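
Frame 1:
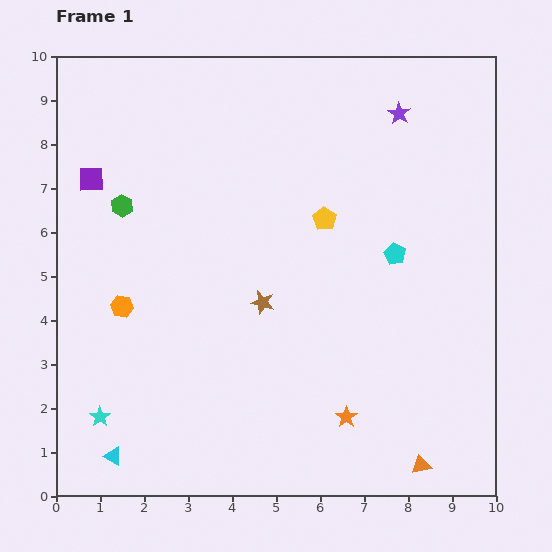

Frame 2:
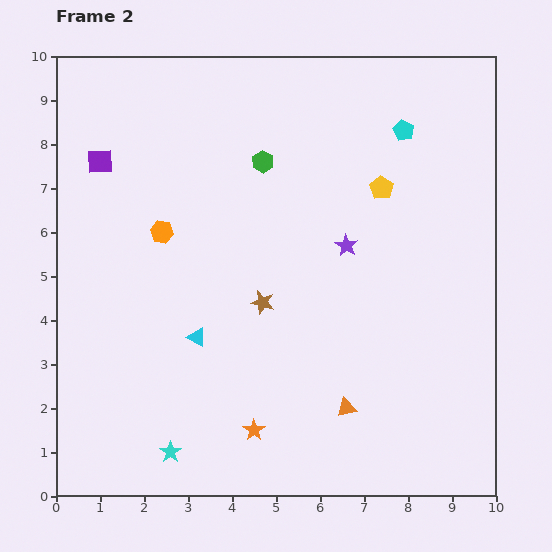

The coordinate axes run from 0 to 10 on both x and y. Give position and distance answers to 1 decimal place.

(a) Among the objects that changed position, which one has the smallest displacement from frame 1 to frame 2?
the purple square

(moved 0.4)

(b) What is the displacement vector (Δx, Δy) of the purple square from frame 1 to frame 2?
(0.2, 0.4)

The purple square was at (0.8, 7.2) in frame 1 and (1.0, 7.6) in frame 2.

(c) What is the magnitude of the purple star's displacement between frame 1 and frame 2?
3.2

The purple star moved from (7.8, 8.7) to (6.6, 5.7), a distance of √(1.2² + 3.0²) ≈ 3.2.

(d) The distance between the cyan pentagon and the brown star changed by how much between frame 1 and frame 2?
+1.8

Distance in frame 1: 3.2. Distance in frame 2: 5.0.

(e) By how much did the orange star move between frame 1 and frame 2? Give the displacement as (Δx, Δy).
(-2.1, -0.3)

The orange star was at (6.6, 1.8) in frame 1 and (4.5, 1.5) in frame 2.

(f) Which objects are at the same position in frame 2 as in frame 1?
the brown star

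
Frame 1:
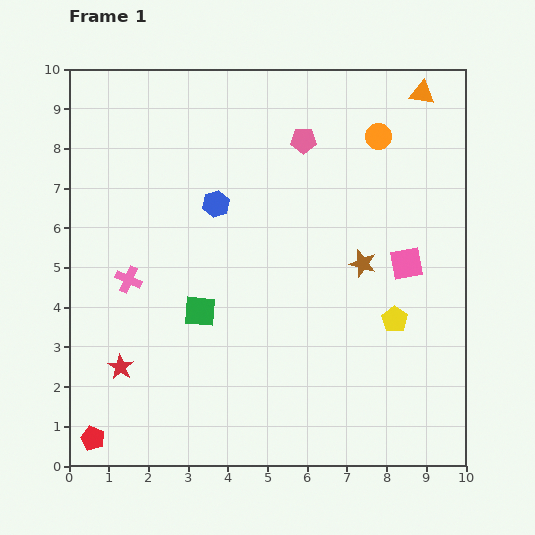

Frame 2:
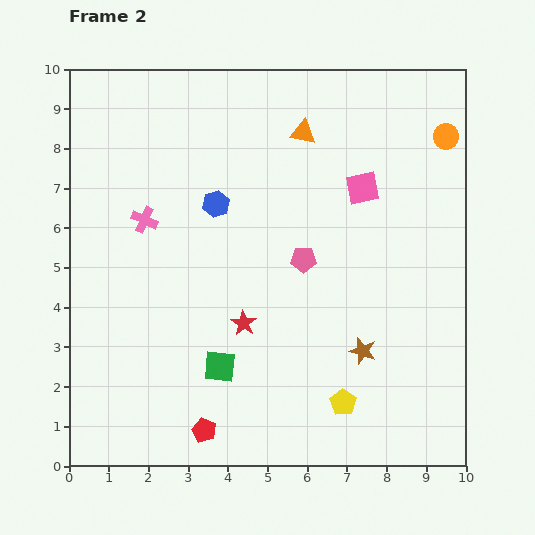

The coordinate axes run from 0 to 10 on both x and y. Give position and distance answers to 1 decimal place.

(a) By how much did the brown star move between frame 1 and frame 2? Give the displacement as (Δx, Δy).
(0.0, -2.2)

The brown star was at (7.4, 5.1) in frame 1 and (7.4, 2.9) in frame 2.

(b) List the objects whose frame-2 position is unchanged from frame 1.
the blue hexagon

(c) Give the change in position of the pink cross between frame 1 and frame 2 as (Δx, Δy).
(0.4, 1.5)

The pink cross was at (1.5, 4.7) in frame 1 and (1.9, 6.2) in frame 2.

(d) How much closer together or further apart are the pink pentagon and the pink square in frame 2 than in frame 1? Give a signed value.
-1.7

Distance in frame 1: 4.0. Distance in frame 2: 2.3.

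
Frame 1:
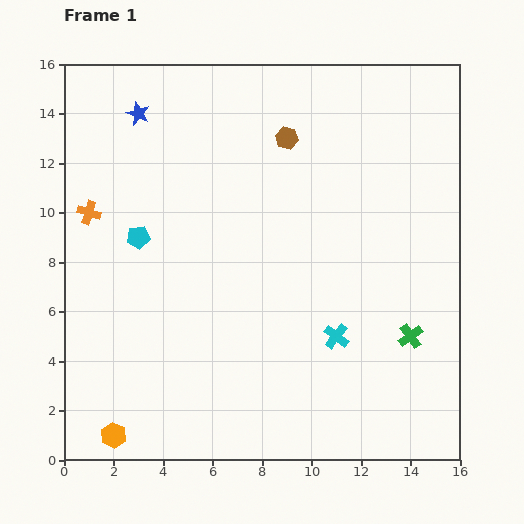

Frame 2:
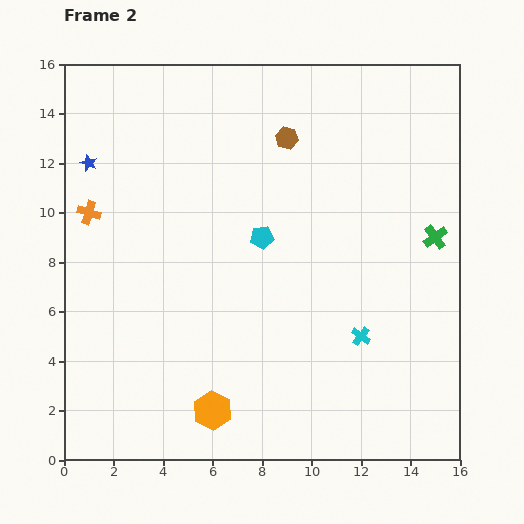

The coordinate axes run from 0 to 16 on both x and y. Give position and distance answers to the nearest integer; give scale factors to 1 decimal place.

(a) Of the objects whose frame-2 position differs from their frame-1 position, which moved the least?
the cyan cross

(moved 1)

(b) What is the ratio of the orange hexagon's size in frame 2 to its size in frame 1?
1.6×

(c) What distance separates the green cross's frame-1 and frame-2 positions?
4

The green cross moved from (14, 5) to (15, 9), a distance of √(1² + 4²) ≈ 4.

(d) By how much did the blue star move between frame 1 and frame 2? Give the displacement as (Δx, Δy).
(-2, -2)

The blue star was at (3, 14) in frame 1 and (1, 12) in frame 2.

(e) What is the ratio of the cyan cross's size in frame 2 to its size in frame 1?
0.8×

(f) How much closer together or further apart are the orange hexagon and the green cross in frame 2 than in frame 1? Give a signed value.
-2

Distance in frame 1: 13. Distance in frame 2: 11.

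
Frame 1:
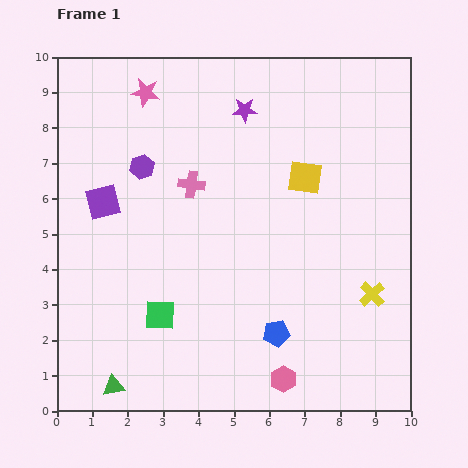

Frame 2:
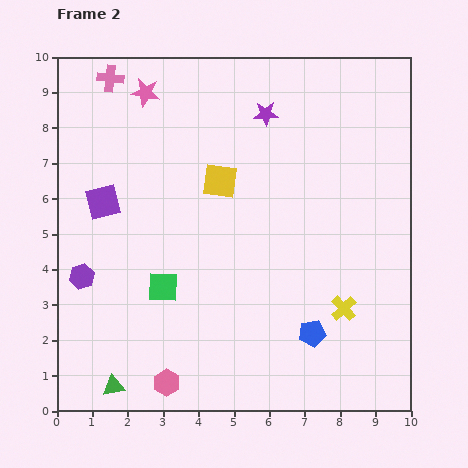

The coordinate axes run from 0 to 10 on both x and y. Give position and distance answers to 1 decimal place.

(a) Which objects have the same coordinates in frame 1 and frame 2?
the pink star, the green triangle, the purple square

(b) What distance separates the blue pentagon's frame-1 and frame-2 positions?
1.0

The blue pentagon moved from (6.2, 2.2) to (7.2, 2.2), a distance of √(1.0² + 0.0²) ≈ 1.0.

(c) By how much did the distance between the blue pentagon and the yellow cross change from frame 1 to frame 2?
-1.8

Distance in frame 1: 2.9. Distance in frame 2: 1.1.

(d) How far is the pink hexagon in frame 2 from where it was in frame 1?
3.3

The pink hexagon moved from (6.4, 0.9) to (3.1, 0.8), a distance of √(3.3² + 0.1²) ≈ 3.3.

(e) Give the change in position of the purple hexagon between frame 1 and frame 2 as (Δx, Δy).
(-1.7, -3.1)

The purple hexagon was at (2.4, 6.9) in frame 1 and (0.7, 3.8) in frame 2.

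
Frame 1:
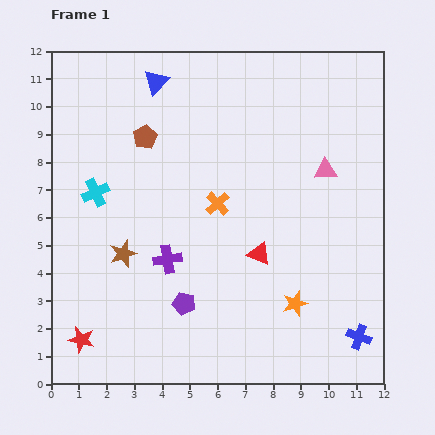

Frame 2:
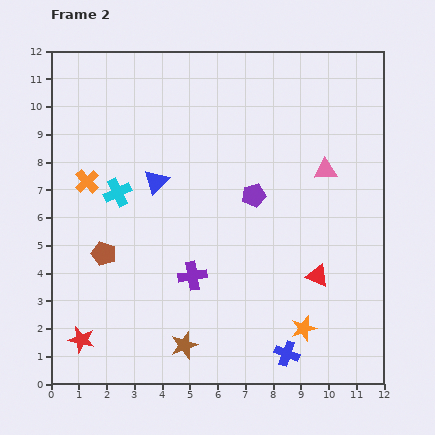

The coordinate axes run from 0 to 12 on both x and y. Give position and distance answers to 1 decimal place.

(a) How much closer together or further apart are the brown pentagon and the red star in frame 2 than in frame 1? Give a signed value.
-4.5

Distance in frame 1: 7.7. Distance in frame 2: 3.2.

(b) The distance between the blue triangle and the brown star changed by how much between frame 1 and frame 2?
-0.3

Distance in frame 1: 6.3. Distance in frame 2: 6.0.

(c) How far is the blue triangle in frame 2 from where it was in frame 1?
3.6

The blue triangle moved from (3.8, 10.9) to (3.8, 7.3), a distance of √(0.0² + 3.6²) ≈ 3.6.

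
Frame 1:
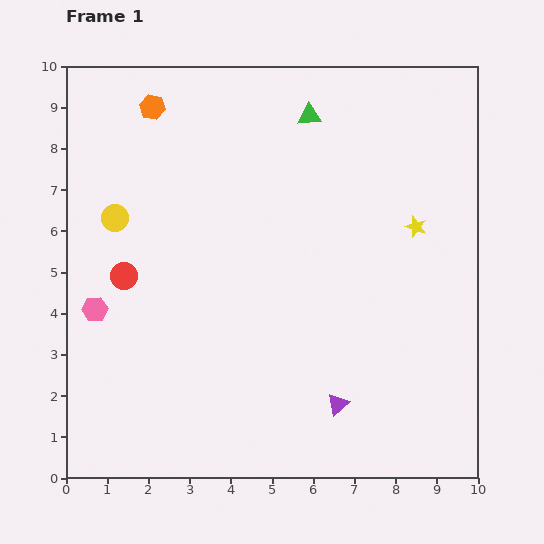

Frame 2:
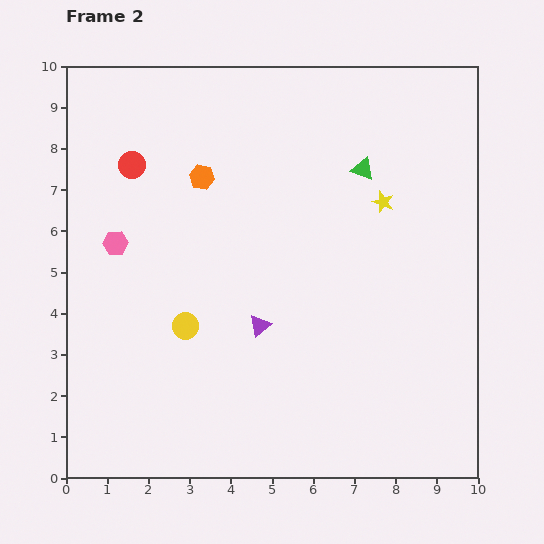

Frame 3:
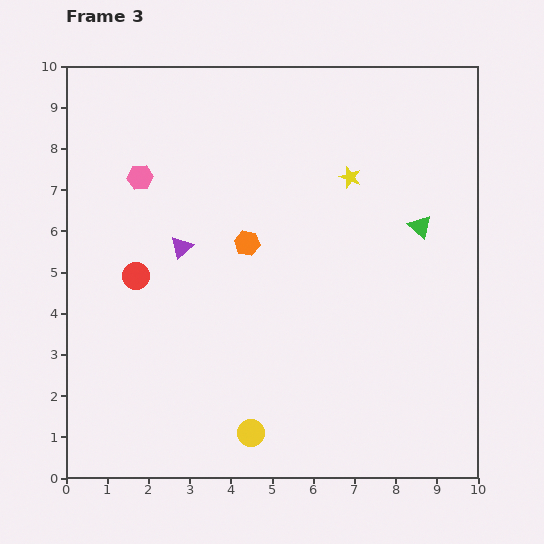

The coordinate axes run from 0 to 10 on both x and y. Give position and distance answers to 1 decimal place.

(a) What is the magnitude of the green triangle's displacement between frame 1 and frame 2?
1.8

The green triangle moved from (5.9, 8.8) to (7.2, 7.5), a distance of √(1.3² + 1.3²) ≈ 1.8.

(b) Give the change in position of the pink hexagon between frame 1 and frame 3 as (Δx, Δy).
(1.1, 3.2)

The pink hexagon was at (0.7, 4.1) in frame 1 and (1.8, 7.3) in frame 3.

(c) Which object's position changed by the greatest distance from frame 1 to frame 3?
the yellow circle

(moved 6.2; next 5.4)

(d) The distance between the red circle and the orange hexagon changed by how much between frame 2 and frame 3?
+1.1

Distance in frame 2: 1.7. Distance in frame 3: 2.8.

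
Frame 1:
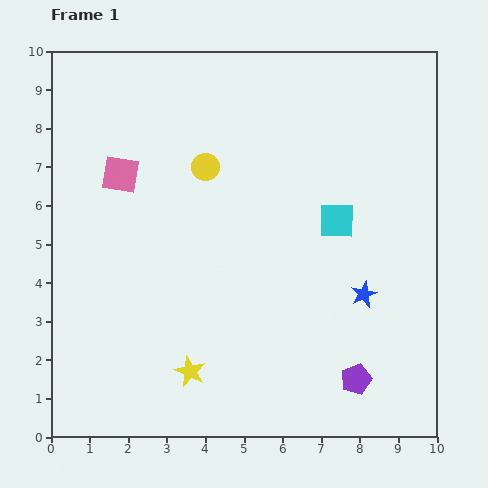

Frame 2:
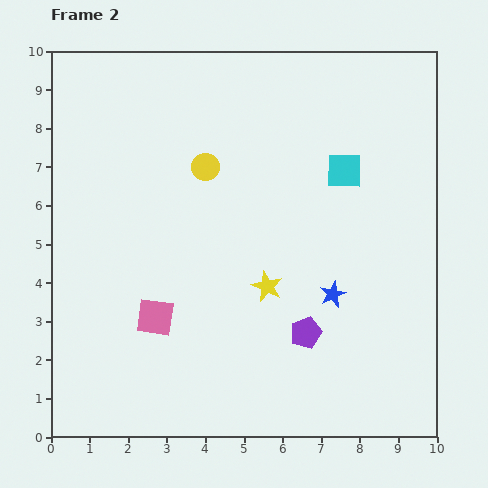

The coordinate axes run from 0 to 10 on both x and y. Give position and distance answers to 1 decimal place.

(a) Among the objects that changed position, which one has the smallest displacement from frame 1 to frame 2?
the blue star

(moved 0.8)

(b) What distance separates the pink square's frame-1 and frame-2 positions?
3.8

The pink square moved from (1.8, 6.8) to (2.7, 3.1), a distance of √(0.9² + 3.7²) ≈ 3.8.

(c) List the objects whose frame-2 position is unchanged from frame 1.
the yellow circle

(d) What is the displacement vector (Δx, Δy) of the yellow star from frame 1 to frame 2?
(2.0, 2.2)

The yellow star was at (3.6, 1.7) in frame 1 and (5.6, 3.9) in frame 2.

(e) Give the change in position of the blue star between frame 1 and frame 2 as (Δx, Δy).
(-0.8, 0.0)

The blue star was at (8.1, 3.7) in frame 1 and (7.3, 3.7) in frame 2.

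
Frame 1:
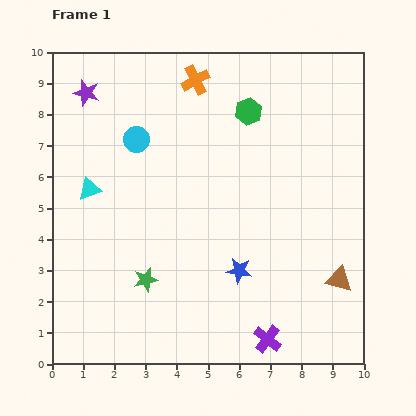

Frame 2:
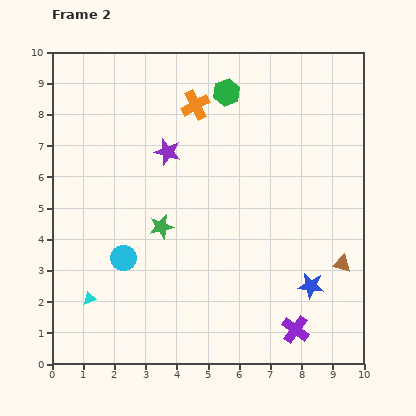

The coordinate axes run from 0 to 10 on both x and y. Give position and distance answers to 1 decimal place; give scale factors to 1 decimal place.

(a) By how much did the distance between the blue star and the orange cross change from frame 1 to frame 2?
+0.6

Distance in frame 1: 6.3. Distance in frame 2: 6.9.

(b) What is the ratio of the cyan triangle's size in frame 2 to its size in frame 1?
0.6×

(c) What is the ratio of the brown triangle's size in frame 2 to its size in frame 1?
0.7×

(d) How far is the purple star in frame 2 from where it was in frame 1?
3.2

The purple star moved from (1.1, 8.7) to (3.7, 6.8), a distance of √(2.6² + 1.9²) ≈ 3.2.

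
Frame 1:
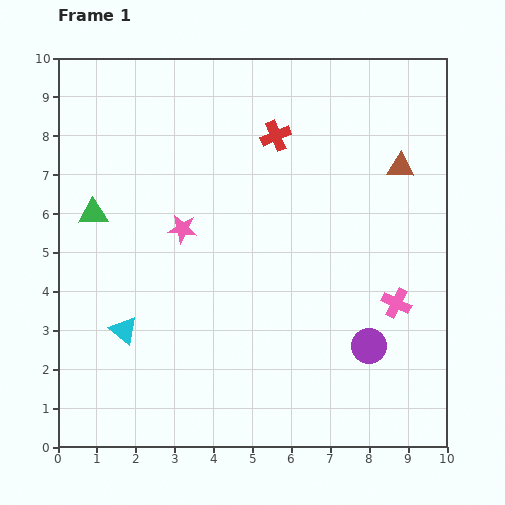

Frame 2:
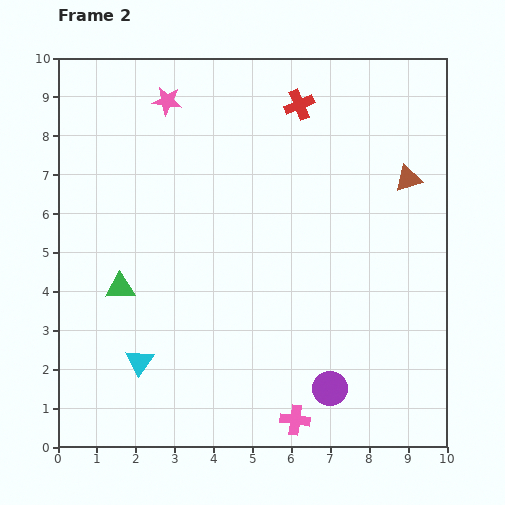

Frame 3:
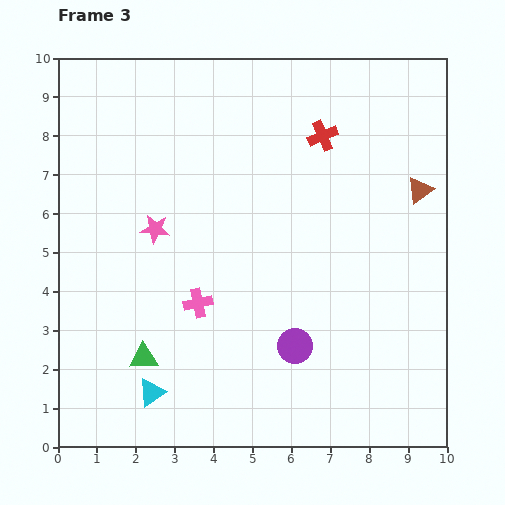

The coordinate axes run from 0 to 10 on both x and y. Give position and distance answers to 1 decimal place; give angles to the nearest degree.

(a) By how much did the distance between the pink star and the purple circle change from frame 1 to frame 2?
+2.8

Distance in frame 1: 5.7. Distance in frame 2: 8.5.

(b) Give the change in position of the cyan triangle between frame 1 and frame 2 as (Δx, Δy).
(0.4, -0.8)

The cyan triangle was at (1.7, 3.0) in frame 1 and (2.1, 2.2) in frame 2.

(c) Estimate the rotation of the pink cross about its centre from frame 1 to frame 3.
39° counter-clockwise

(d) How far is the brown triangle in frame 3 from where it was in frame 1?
0.8

The brown triangle moved from (8.8, 7.2) to (9.3, 6.6), a distance of √(0.5² + 0.6²) ≈ 0.8.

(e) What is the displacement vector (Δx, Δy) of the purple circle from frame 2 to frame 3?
(-0.9, 1.1)

The purple circle was at (7.0, 1.5) in frame 2 and (6.1, 2.6) in frame 3.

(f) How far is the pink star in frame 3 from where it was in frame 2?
3.3

The pink star moved from (2.8, 8.9) to (2.5, 5.6), a distance of √(0.3² + 3.3²) ≈ 3.3.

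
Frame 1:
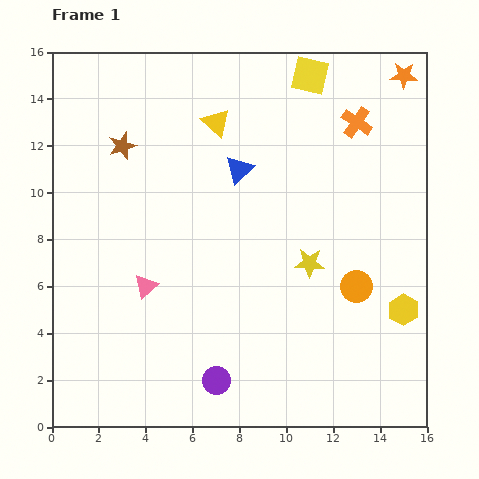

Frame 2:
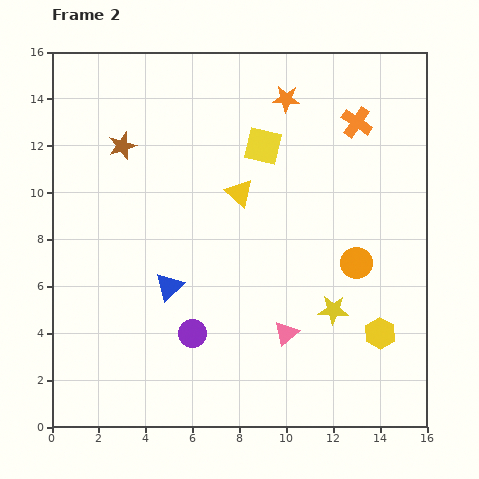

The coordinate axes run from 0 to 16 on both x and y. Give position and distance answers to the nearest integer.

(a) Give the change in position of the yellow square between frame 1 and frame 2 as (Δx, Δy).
(-2, -3)

The yellow square was at (11, 15) in frame 1 and (9, 12) in frame 2.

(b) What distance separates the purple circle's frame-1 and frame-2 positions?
2

The purple circle moved from (7, 2) to (6, 4), a distance of √(1² + 2²) ≈ 2.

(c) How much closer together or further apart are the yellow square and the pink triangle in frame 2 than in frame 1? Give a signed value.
-3

Distance in frame 1: 11. Distance in frame 2: 8.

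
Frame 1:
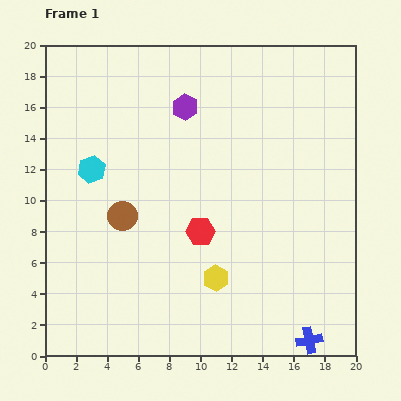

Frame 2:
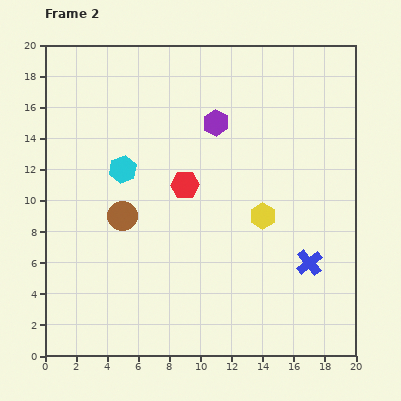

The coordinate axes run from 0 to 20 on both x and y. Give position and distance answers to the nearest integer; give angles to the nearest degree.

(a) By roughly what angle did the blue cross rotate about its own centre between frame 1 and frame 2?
29° counter-clockwise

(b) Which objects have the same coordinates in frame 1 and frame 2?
the brown circle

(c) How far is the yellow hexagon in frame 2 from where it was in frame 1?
5

The yellow hexagon moved from (11, 5) to (14, 9), a distance of √(3² + 4²) ≈ 5.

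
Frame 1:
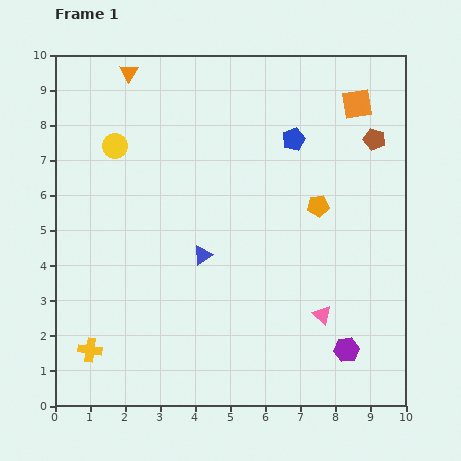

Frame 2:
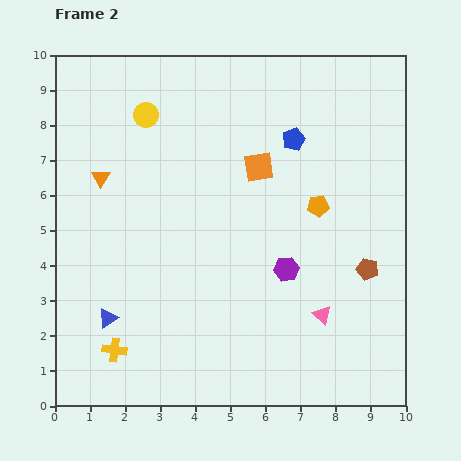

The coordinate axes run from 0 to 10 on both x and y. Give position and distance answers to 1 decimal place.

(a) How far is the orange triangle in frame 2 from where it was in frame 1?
3.1

The orange triangle moved from (2.1, 9.5) to (1.3, 6.5), a distance of √(0.8² + 3.0²) ≈ 3.1.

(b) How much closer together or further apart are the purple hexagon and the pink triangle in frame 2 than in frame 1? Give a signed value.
+0.4

Distance in frame 1: 1.2. Distance in frame 2: 1.6.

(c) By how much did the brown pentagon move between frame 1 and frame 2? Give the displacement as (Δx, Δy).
(-0.2, -3.7)

The brown pentagon was at (9.1, 7.6) in frame 1 and (8.9, 3.9) in frame 2.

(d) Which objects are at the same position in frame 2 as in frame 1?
the pink triangle, the orange pentagon, the blue pentagon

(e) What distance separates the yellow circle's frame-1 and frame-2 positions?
1.3

The yellow circle moved from (1.7, 7.4) to (2.6, 8.3), a distance of √(0.9² + 0.9²) ≈ 1.3.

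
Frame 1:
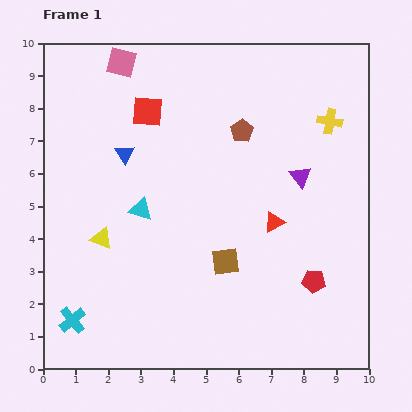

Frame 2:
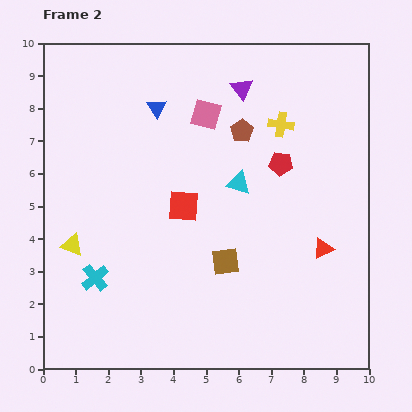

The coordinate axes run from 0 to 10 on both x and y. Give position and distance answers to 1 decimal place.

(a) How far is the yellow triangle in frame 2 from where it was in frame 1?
0.9

The yellow triangle moved from (1.8, 4.0) to (0.9, 3.8), a distance of √(0.9² + 0.2²) ≈ 0.9.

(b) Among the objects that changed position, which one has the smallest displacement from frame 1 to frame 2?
the yellow triangle

(moved 0.9)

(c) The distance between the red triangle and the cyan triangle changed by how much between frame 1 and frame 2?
-0.8

Distance in frame 1: 4.1. Distance in frame 2: 3.3.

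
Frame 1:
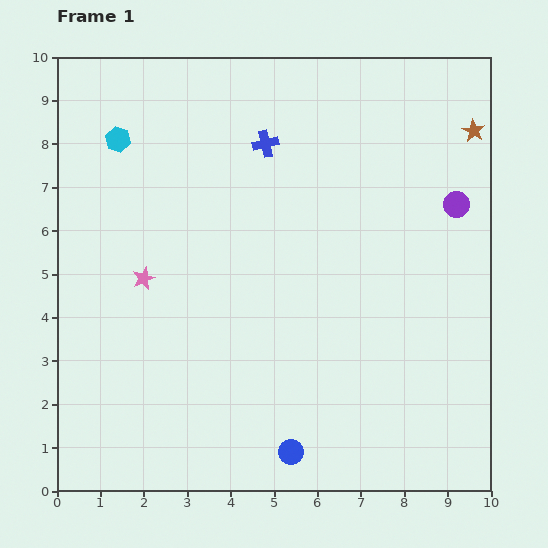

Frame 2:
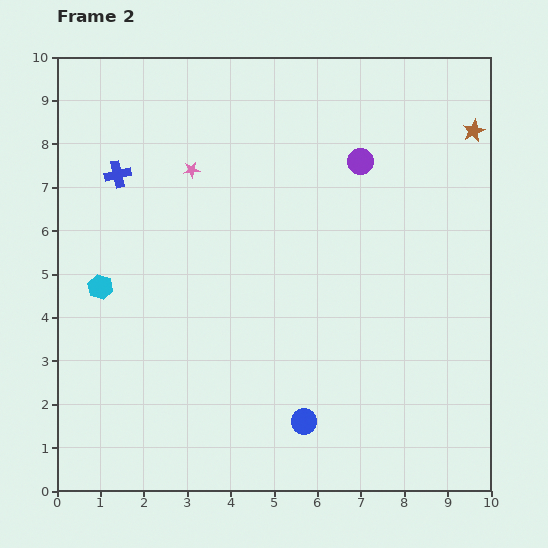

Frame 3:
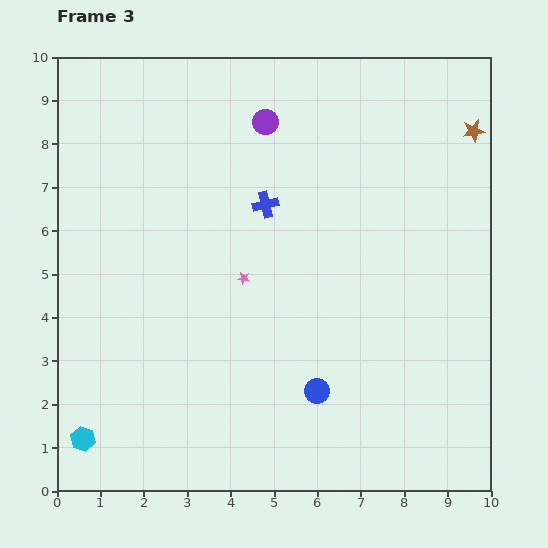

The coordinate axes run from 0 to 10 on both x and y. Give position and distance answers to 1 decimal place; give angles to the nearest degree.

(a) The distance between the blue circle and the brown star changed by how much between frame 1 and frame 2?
-0.7

Distance in frame 1: 8.5. Distance in frame 2: 7.8.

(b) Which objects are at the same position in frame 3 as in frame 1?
the brown star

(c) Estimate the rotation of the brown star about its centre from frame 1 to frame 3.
31° clockwise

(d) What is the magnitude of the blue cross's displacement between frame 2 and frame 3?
3.5

The blue cross moved from (1.4, 7.3) to (4.8, 6.6), a distance of √(3.4² + 0.7²) ≈ 3.5.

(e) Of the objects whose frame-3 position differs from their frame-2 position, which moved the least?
the blue circle

(moved 0.8)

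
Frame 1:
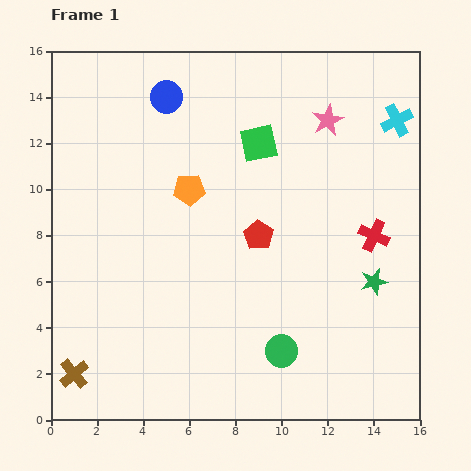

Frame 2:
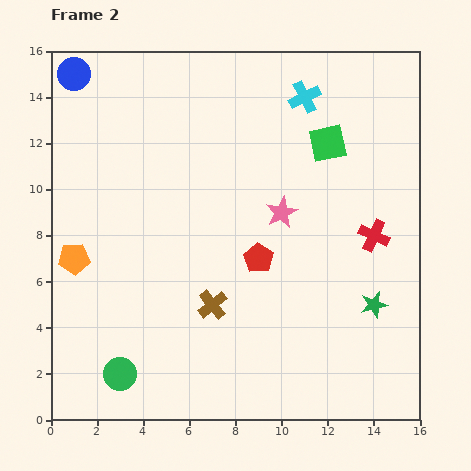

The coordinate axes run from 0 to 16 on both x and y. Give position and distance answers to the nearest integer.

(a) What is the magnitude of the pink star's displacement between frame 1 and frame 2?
4

The pink star moved from (12, 13) to (10, 9), a distance of √(2² + 4²) ≈ 4.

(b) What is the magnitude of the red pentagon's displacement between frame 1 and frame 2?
1

The red pentagon moved from (9, 8) to (9, 7), a distance of √(0² + 1²) ≈ 1.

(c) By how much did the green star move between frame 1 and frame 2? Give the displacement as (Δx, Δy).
(0, -1)

The green star was at (14, 6) in frame 1 and (14, 5) in frame 2.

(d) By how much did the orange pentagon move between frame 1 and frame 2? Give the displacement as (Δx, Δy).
(-5, -3)

The orange pentagon was at (6, 10) in frame 1 and (1, 7) in frame 2.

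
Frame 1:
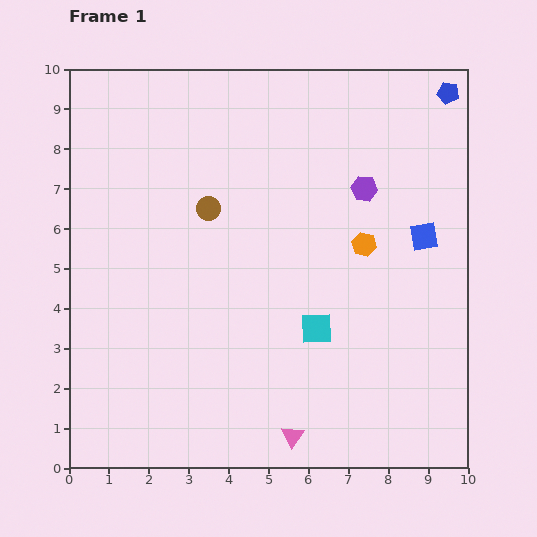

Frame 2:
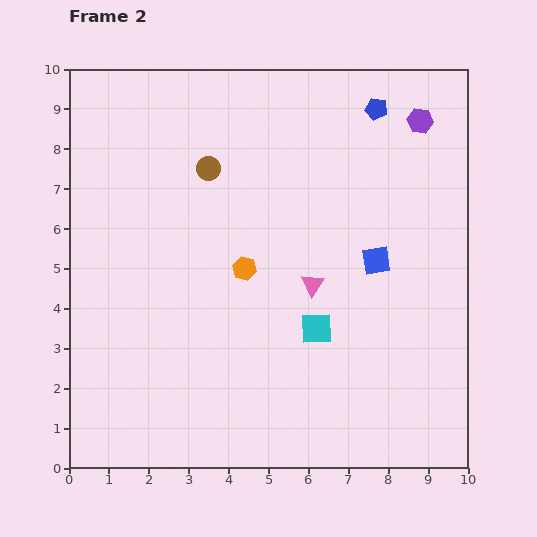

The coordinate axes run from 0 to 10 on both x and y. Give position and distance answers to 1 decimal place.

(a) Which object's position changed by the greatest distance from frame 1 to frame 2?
the pink triangle

(moved 3.8; next 3.1)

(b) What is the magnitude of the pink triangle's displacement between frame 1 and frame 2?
3.8

The pink triangle moved from (5.6, 0.8) to (6.1, 4.6), a distance of √(0.5² + 3.8²) ≈ 3.8.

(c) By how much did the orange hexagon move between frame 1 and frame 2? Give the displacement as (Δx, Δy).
(-3.0, -0.6)

The orange hexagon was at (7.4, 5.6) in frame 1 and (4.4, 5.0) in frame 2.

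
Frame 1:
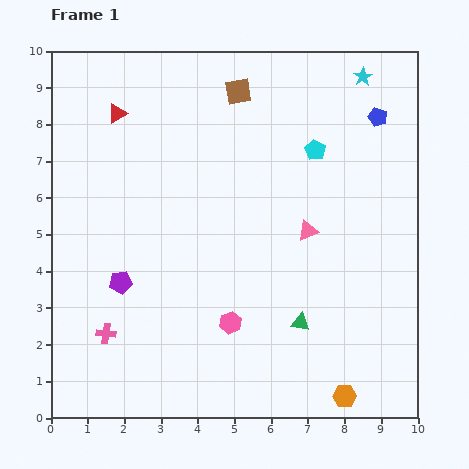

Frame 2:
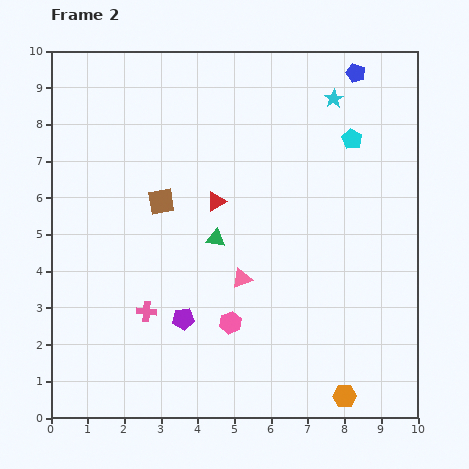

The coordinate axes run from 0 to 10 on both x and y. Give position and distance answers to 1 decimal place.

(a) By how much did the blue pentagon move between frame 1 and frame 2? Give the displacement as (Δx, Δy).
(-0.6, 1.2)

The blue pentagon was at (8.9, 8.2) in frame 1 and (8.3, 9.4) in frame 2.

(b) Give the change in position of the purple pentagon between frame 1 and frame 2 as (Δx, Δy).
(1.7, -1.0)

The purple pentagon was at (1.9, 3.7) in frame 1 and (3.6, 2.7) in frame 2.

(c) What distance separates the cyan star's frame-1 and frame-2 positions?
1.0

The cyan star moved from (8.5, 9.3) to (7.7, 8.7), a distance of √(0.8² + 0.6²) ≈ 1.0.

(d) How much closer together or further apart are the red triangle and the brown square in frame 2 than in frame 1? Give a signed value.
-1.9

Distance in frame 1: 3.4. Distance in frame 2: 1.5.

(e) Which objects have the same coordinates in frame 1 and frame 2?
the pink hexagon, the orange hexagon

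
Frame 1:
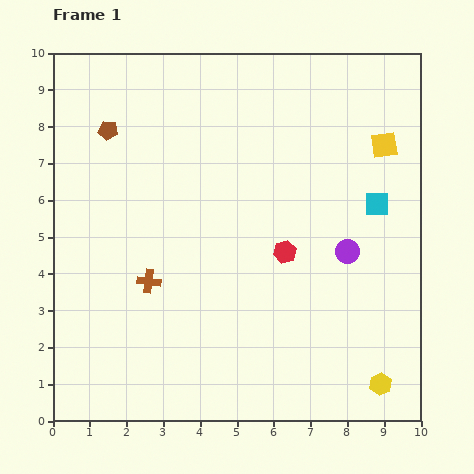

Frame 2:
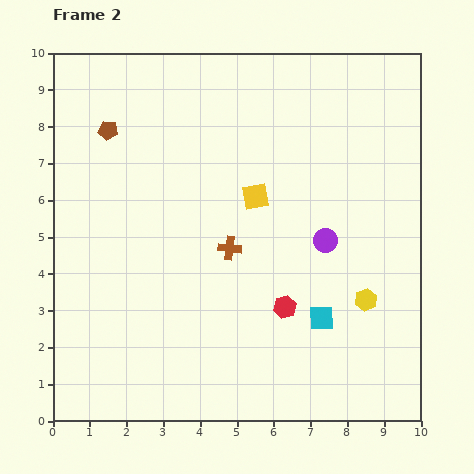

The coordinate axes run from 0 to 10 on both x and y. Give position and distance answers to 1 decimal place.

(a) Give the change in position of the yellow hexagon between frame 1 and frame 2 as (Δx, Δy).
(-0.4, 2.3)

The yellow hexagon was at (8.9, 1.0) in frame 1 and (8.5, 3.3) in frame 2.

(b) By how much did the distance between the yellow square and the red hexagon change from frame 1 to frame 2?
-0.9

Distance in frame 1: 4.0. Distance in frame 2: 3.1.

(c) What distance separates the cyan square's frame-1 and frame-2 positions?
3.4

The cyan square moved from (8.8, 5.9) to (7.3, 2.8), a distance of √(1.5² + 3.1²) ≈ 3.4.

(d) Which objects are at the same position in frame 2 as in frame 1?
the brown pentagon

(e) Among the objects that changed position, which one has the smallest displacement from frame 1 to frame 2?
the purple circle

(moved 0.7)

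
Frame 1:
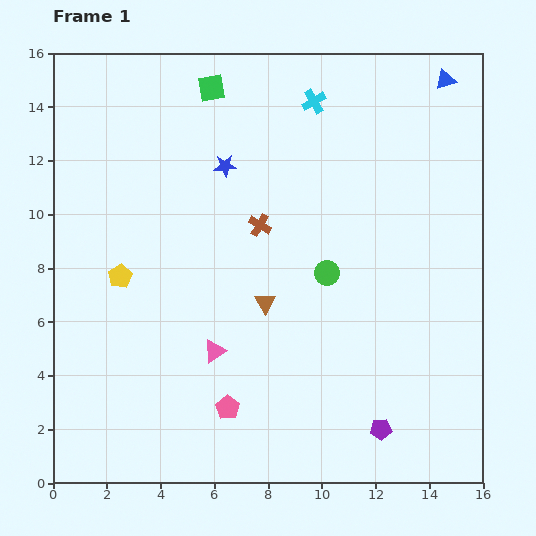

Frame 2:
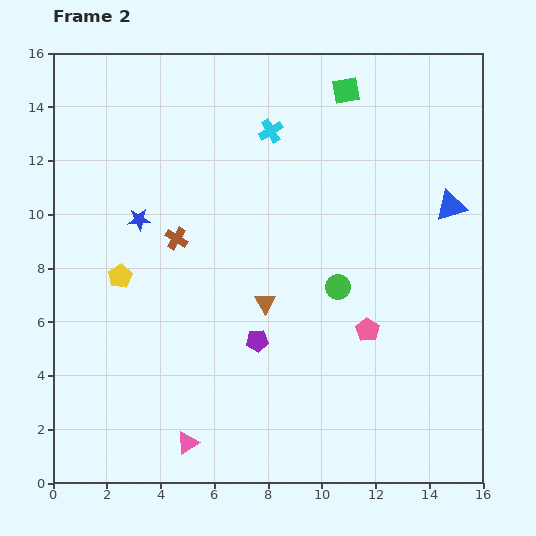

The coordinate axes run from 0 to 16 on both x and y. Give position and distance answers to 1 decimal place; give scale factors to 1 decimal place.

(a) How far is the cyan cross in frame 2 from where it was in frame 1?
1.9

The cyan cross moved from (9.7, 14.2) to (8.1, 13.1), a distance of √(1.6² + 1.1²) ≈ 1.9.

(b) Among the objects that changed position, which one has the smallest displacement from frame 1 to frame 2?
the green circle

(moved 0.6)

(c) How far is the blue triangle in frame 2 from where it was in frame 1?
4.7

The blue triangle moved from (14.6, 15.0) to (14.8, 10.3), a distance of √(0.2² + 4.7²) ≈ 4.7.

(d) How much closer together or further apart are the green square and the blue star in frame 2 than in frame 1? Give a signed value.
+6.2

Distance in frame 1: 2.9. Distance in frame 2: 9.1.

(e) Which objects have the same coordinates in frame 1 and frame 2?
the yellow pentagon, the brown triangle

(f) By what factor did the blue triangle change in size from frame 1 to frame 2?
1.6×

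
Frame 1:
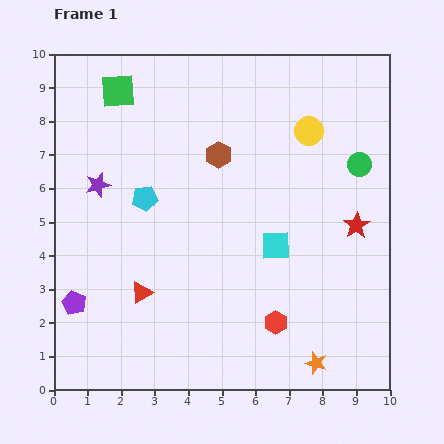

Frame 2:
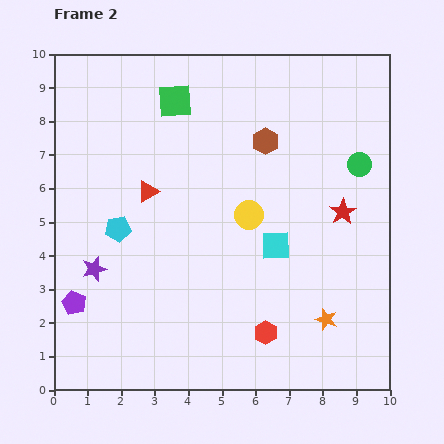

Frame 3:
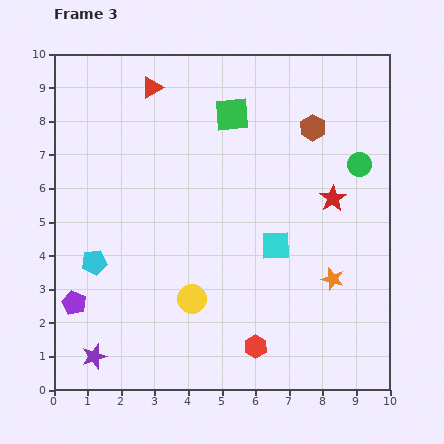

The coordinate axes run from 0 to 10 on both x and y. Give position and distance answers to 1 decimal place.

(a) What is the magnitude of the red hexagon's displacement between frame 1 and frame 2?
0.4

The red hexagon moved from (6.6, 2.0) to (6.3, 1.7), a distance of √(0.3² + 0.3²) ≈ 0.4.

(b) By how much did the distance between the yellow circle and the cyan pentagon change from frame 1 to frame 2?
-1.4

Distance in frame 1: 5.3. Distance in frame 2: 3.9.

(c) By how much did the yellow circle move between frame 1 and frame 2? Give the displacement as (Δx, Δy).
(-1.8, -2.5)

The yellow circle was at (7.6, 7.7) in frame 1 and (5.8, 5.2) in frame 2.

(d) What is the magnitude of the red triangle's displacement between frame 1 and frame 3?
6.1

The red triangle moved from (2.6, 2.9) to (2.9, 9.0), a distance of √(0.3² + 6.1²) ≈ 6.1.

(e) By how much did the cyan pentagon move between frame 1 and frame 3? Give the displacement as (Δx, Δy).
(-1.5, -1.9)

The cyan pentagon was at (2.7, 5.7) in frame 1 and (1.2, 3.8) in frame 3.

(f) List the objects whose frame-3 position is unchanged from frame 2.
the purple pentagon, the green circle, the cyan square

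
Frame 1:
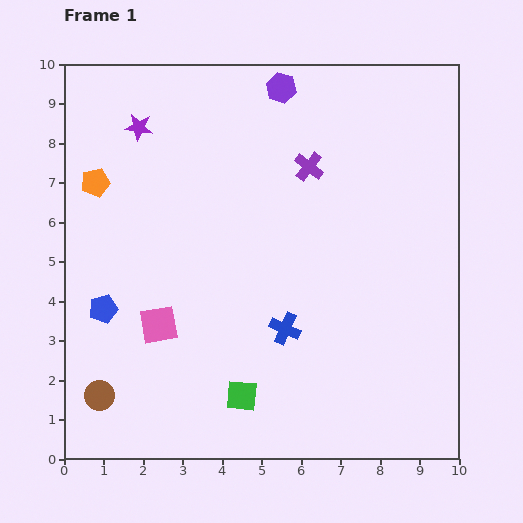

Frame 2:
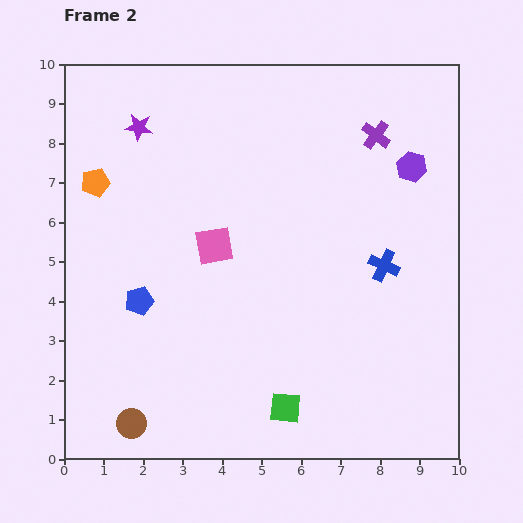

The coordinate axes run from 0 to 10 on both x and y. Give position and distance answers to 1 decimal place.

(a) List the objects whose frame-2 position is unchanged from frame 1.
the purple star, the orange pentagon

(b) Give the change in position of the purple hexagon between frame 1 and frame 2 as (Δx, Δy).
(3.3, -2.0)

The purple hexagon was at (5.5, 9.4) in frame 1 and (8.8, 7.4) in frame 2.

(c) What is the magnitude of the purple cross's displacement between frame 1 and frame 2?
1.9

The purple cross moved from (6.2, 7.4) to (7.9, 8.2), a distance of √(1.7² + 0.8²) ≈ 1.9.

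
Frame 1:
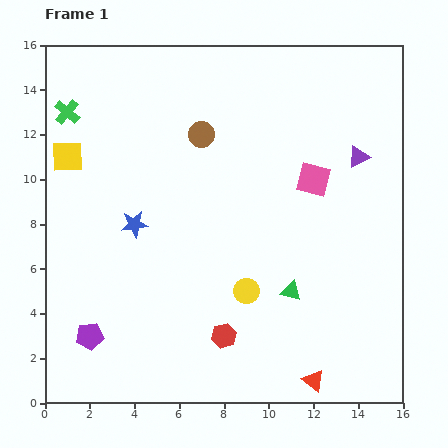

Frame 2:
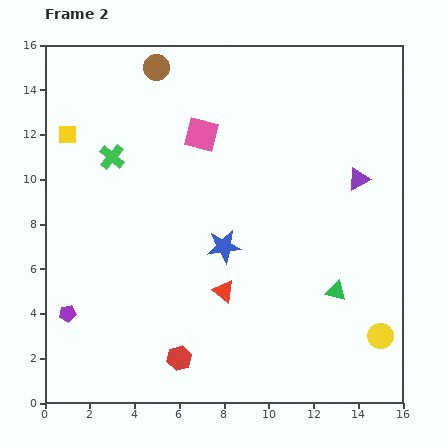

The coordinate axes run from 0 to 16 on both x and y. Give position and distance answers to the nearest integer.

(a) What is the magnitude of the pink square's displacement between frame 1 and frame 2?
5

The pink square moved from (12, 10) to (7, 12), a distance of √(5² + 2²) ≈ 5.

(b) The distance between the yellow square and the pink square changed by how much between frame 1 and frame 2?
-5

Distance in frame 1: 11. Distance in frame 2: 6.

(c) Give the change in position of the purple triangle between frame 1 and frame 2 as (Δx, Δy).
(0, -1)

The purple triangle was at (14, 11) in frame 1 and (14, 10) in frame 2.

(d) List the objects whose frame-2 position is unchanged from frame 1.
none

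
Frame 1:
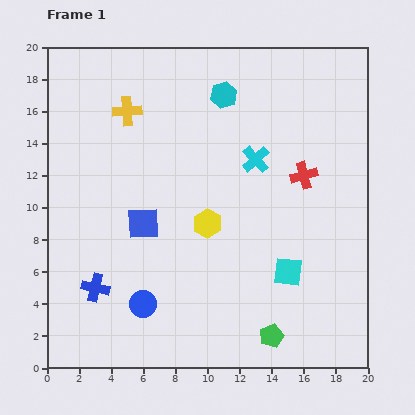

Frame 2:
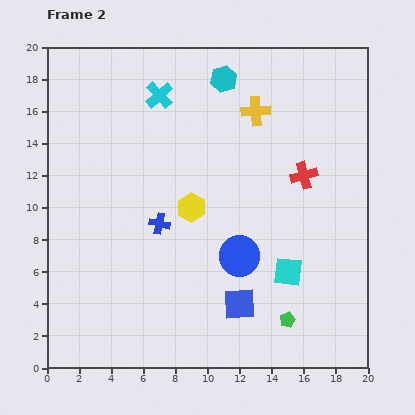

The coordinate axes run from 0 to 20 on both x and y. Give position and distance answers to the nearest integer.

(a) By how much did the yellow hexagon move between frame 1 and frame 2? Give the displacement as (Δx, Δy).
(-1, 1)

The yellow hexagon was at (10, 9) in frame 1 and (9, 10) in frame 2.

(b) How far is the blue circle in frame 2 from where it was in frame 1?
7

The blue circle moved from (6, 4) to (12, 7), a distance of √(6² + 3²) ≈ 7.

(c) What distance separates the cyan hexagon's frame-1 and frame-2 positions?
1

The cyan hexagon moved from (11, 17) to (11, 18), a distance of √(0² + 1²) ≈ 1.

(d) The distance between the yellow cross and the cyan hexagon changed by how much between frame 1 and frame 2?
-3

Distance in frame 1: 6. Distance in frame 2: 3.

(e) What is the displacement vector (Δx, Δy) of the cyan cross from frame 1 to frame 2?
(-6, 4)

The cyan cross was at (13, 13) in frame 1 and (7, 17) in frame 2.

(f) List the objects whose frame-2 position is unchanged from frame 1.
the red cross, the cyan square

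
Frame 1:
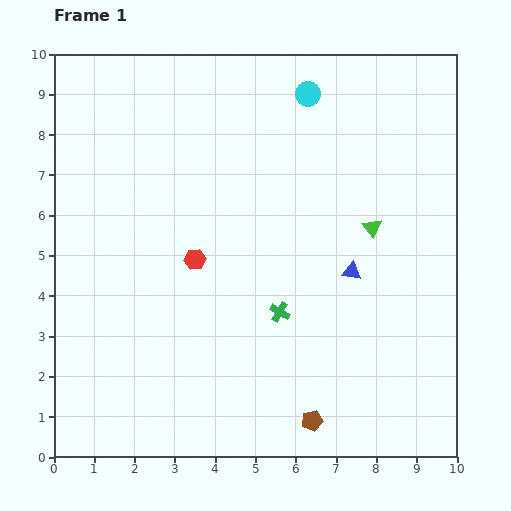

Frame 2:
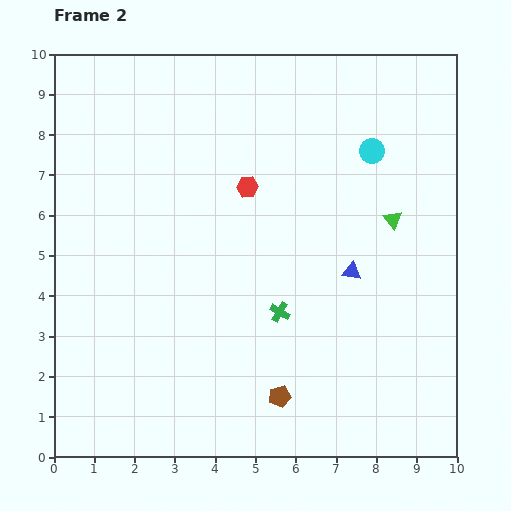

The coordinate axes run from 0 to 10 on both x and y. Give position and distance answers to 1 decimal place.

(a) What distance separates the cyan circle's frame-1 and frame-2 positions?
2.1

The cyan circle moved from (6.3, 9.0) to (7.9, 7.6), a distance of √(1.6² + 1.4²) ≈ 2.1.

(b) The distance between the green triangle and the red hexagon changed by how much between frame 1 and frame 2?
-0.8

Distance in frame 1: 4.5. Distance in frame 2: 3.7.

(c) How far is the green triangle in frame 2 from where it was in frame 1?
0.5

The green triangle moved from (7.9, 5.7) to (8.4, 5.9), a distance of √(0.5² + 0.2²) ≈ 0.5.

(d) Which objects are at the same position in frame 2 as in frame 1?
the green cross, the blue triangle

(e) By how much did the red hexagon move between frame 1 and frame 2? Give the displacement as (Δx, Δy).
(1.3, 1.8)

The red hexagon was at (3.5, 4.9) in frame 1 and (4.8, 6.7) in frame 2.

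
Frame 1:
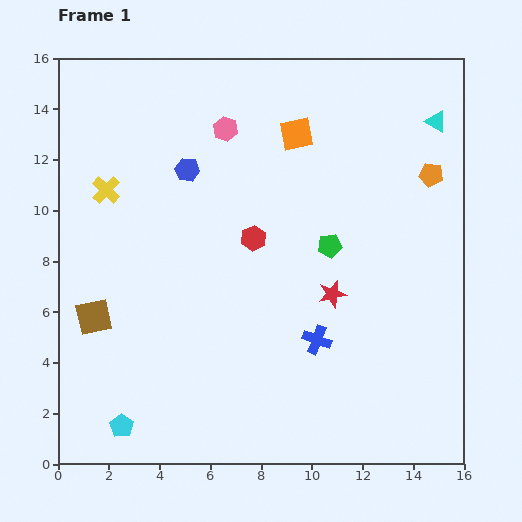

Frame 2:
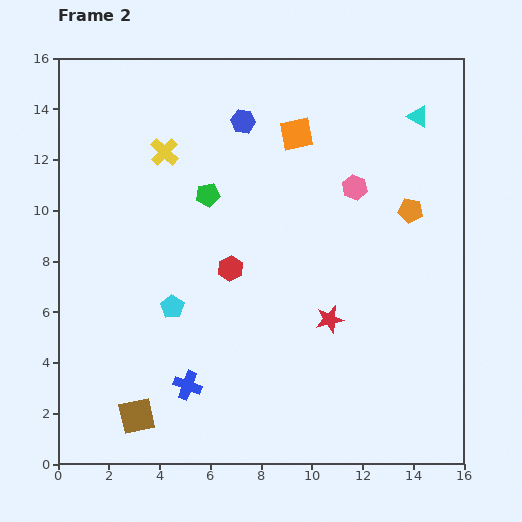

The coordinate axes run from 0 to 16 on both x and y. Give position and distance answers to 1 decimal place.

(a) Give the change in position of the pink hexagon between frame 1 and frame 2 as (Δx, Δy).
(5.1, -2.3)

The pink hexagon was at (6.6, 13.2) in frame 1 and (11.7, 10.9) in frame 2.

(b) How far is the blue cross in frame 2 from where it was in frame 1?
5.4

The blue cross moved from (10.2, 4.9) to (5.1, 3.1), a distance of √(5.1² + 1.8²) ≈ 5.4.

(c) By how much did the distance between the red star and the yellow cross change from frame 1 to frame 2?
-0.5

Distance in frame 1: 9.8. Distance in frame 2: 9.3.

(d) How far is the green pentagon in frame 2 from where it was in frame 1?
5.2

The green pentagon moved from (10.7, 8.6) to (5.9, 10.6), a distance of √(4.8² + 2.0²) ≈ 5.2.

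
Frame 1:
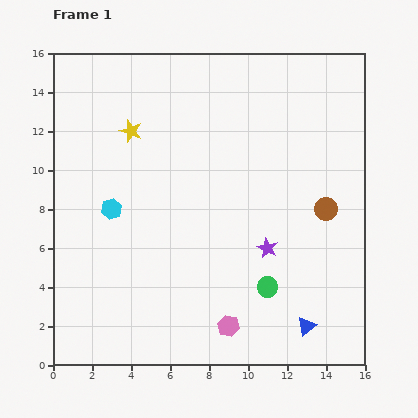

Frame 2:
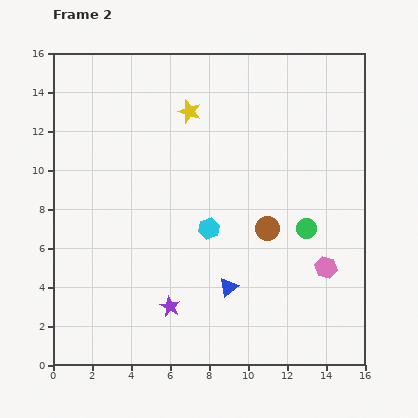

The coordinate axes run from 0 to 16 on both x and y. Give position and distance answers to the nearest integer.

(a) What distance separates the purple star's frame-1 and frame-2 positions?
6

The purple star moved from (11, 6) to (6, 3), a distance of √(5² + 3²) ≈ 6.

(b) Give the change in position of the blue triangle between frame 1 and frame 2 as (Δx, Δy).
(-4, 2)

The blue triangle was at (13, 2) in frame 1 and (9, 4) in frame 2.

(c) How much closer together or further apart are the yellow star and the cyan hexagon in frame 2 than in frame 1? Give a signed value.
+2

Distance in frame 1: 4. Distance in frame 2: 6.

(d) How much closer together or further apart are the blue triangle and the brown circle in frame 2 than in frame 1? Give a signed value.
-2

Distance in frame 1: 6. Distance in frame 2: 4.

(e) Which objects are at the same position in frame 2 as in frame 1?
none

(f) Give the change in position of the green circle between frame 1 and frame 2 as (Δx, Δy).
(2, 3)

The green circle was at (11, 4) in frame 1 and (13, 7) in frame 2.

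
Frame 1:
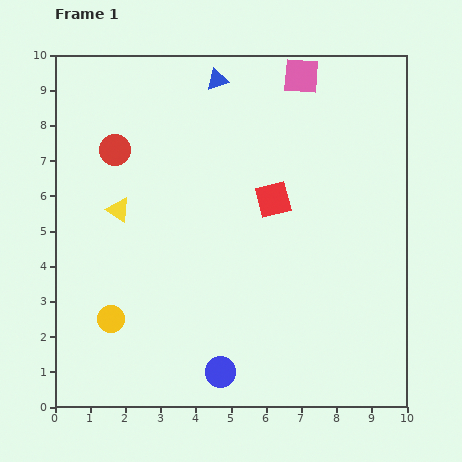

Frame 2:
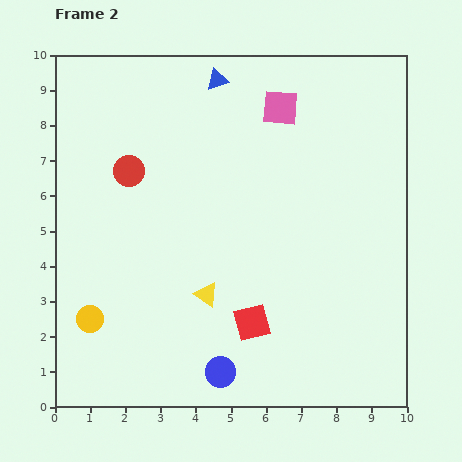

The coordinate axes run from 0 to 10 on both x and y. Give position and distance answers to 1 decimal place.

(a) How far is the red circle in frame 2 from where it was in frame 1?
0.7

The red circle moved from (1.7, 7.3) to (2.1, 6.7), a distance of √(0.4² + 0.6²) ≈ 0.7.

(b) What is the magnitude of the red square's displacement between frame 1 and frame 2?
3.6

The red square moved from (6.2, 5.9) to (5.6, 2.4), a distance of √(0.6² + 3.5²) ≈ 3.6.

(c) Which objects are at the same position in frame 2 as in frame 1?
the blue triangle, the blue circle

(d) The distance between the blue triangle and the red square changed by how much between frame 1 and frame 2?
+3.2

Distance in frame 1: 3.8. Distance in frame 2: 7.0.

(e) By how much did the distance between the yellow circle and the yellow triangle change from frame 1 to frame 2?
+0.3

Distance in frame 1: 3.1. Distance in frame 2: 3.4.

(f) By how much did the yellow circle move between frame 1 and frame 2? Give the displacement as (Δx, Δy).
(-0.6, 0.0)

The yellow circle was at (1.6, 2.5) in frame 1 and (1.0, 2.5) in frame 2.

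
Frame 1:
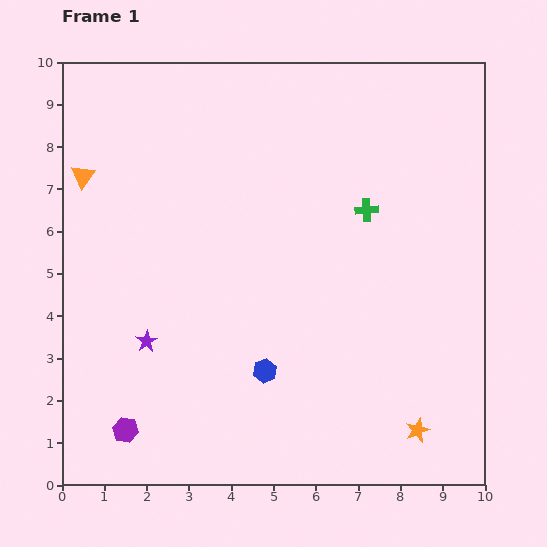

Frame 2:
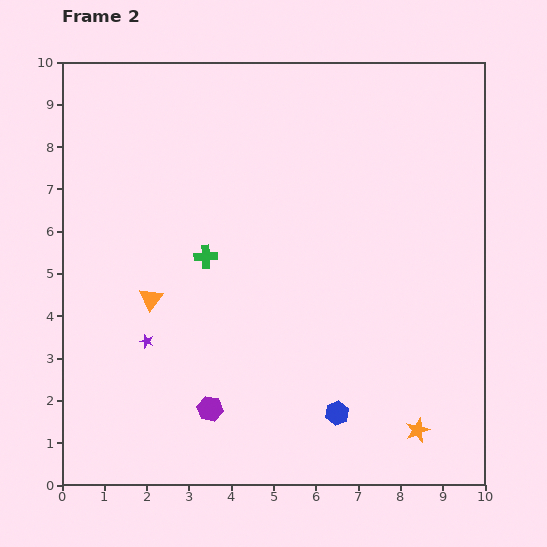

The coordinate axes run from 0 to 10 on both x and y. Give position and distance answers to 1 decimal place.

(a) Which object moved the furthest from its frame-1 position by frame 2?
the green cross

(moved 4.0; next 3.3)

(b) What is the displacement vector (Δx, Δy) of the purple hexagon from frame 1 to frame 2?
(2.0, 0.5)

The purple hexagon was at (1.5, 1.3) in frame 1 and (3.5, 1.8) in frame 2.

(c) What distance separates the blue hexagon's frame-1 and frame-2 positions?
2.0

The blue hexagon moved from (4.8, 2.7) to (6.5, 1.7), a distance of √(1.7² + 1.0²) ≈ 2.0.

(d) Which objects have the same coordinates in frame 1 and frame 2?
the orange star, the purple star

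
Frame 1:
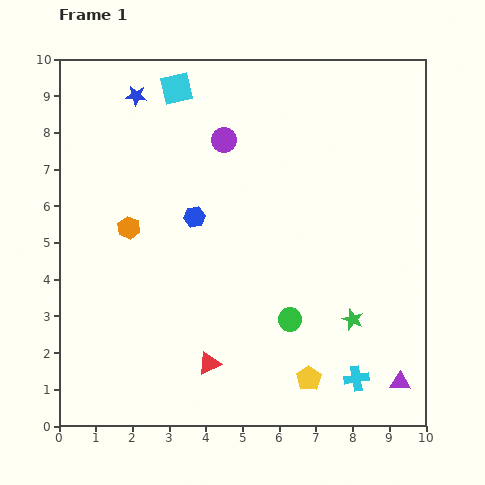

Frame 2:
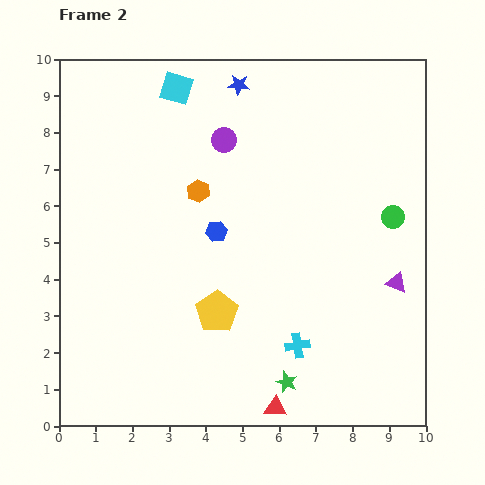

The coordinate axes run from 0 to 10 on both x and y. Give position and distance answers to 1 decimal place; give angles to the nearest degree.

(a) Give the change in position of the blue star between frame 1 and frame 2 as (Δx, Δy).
(2.8, 0.3)

The blue star was at (2.1, 9.0) in frame 1 and (4.9, 9.3) in frame 2.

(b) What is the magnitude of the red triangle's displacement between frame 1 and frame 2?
2.2

The red triangle moved from (4.1, 1.7) to (5.9, 0.5), a distance of √(1.8² + 1.2²) ≈ 2.2.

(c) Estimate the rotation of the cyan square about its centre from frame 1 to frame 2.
30° clockwise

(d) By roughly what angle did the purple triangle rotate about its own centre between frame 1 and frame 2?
18° clockwise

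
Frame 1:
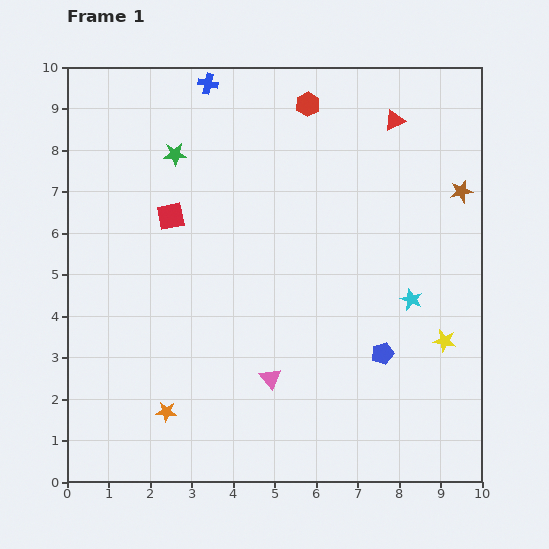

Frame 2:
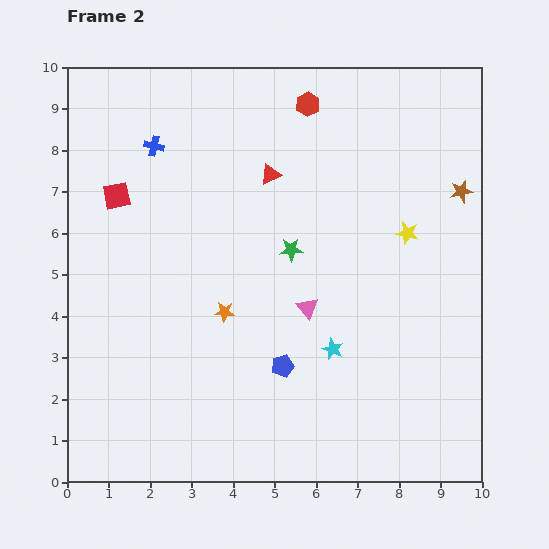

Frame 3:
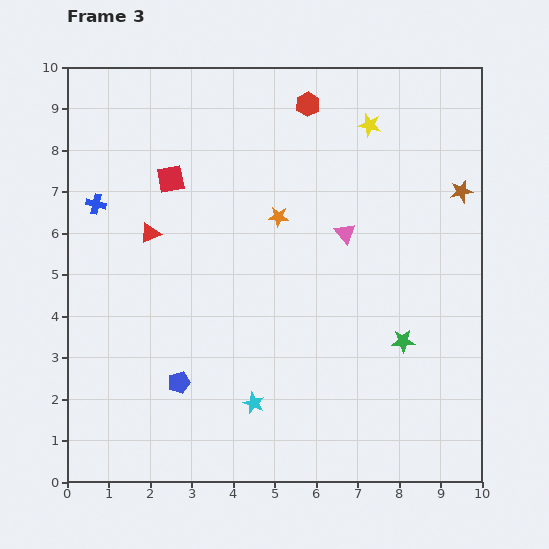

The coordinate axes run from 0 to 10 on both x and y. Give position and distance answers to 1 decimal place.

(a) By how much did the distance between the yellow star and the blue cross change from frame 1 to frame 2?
-1.9

Distance in frame 1: 8.4. Distance in frame 2: 6.5.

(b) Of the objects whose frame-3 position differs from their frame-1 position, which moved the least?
the red square

(moved 0.9)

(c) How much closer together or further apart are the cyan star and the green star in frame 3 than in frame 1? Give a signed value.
-2.8

Distance in frame 1: 6.7. Distance in frame 3: 3.9.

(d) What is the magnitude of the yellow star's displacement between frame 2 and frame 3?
2.8

The yellow star moved from (8.2, 6.0) to (7.3, 8.6), a distance of √(0.9² + 2.6²) ≈ 2.8.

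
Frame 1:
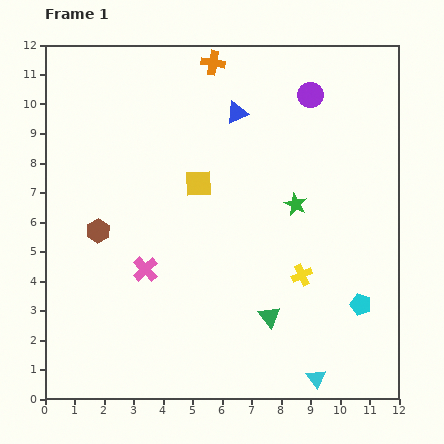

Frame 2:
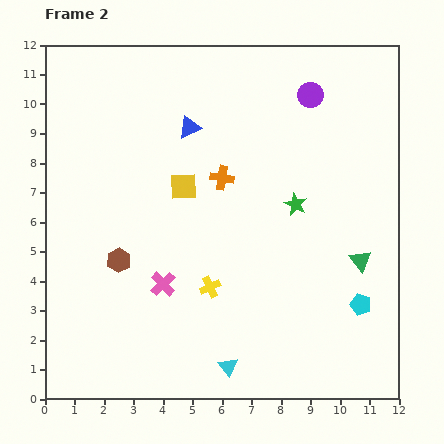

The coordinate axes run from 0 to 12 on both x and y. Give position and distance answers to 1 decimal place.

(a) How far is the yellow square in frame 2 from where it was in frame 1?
0.5

The yellow square moved from (5.2, 7.3) to (4.7, 7.2), a distance of √(0.5² + 0.1²) ≈ 0.5.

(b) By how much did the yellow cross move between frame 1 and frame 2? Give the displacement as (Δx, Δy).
(-3.1, -0.4)

The yellow cross was at (8.7, 4.2) in frame 1 and (5.6, 3.8) in frame 2.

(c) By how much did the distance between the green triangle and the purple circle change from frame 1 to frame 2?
-1.7

Distance in frame 1: 7.6. Distance in frame 2: 5.9.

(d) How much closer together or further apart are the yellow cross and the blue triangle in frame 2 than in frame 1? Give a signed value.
-0.5

Distance in frame 1: 5.9. Distance in frame 2: 5.4.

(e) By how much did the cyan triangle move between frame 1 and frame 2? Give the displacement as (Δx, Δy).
(-3.0, 0.4)

The cyan triangle was at (9.2, 0.7) in frame 1 and (6.2, 1.1) in frame 2.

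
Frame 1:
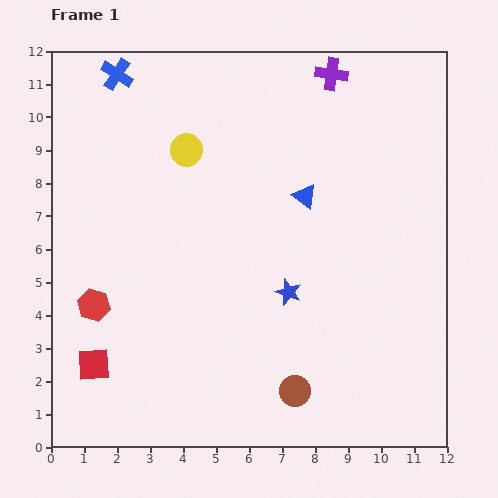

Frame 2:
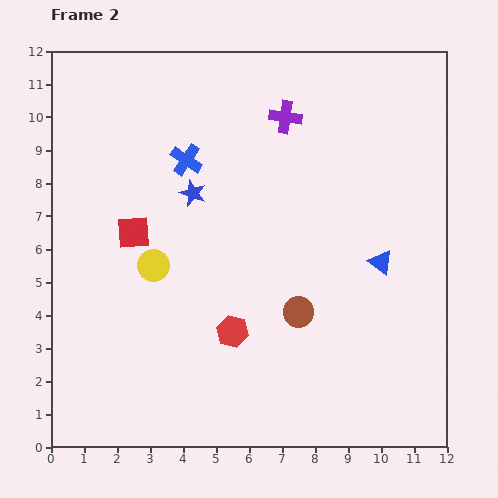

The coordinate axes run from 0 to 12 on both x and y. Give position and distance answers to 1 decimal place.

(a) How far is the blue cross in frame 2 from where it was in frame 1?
3.3

The blue cross moved from (2.0, 11.3) to (4.1, 8.7), a distance of √(2.1² + 2.6²) ≈ 3.3.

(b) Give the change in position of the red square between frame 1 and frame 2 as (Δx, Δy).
(1.2, 4.0)

The red square was at (1.3, 2.5) in frame 1 and (2.5, 6.5) in frame 2.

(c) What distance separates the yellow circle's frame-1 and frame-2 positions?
3.6

The yellow circle moved from (4.1, 9.0) to (3.1, 5.5), a distance of √(1.0² + 3.5²) ≈ 3.6.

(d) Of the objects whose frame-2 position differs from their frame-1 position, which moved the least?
the purple cross

(moved 1.9)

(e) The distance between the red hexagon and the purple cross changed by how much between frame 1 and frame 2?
-3.3

Distance in frame 1: 10.0. Distance in frame 2: 6.7.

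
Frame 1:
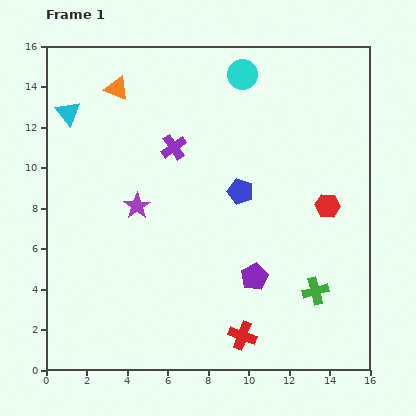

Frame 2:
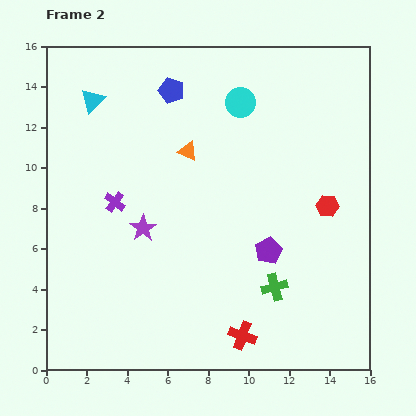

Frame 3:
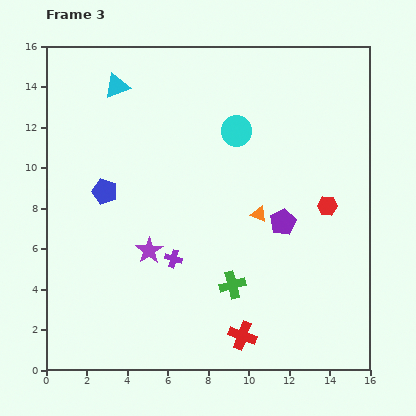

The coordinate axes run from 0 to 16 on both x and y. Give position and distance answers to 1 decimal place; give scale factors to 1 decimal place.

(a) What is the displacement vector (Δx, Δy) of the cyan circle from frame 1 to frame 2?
(-0.1, -1.4)

The cyan circle was at (9.7, 14.6) in frame 1 and (9.6, 13.2) in frame 2.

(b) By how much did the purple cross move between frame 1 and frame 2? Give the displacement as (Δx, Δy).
(-2.9, -2.7)

The purple cross was at (6.3, 11.0) in frame 1 and (3.4, 8.3) in frame 2.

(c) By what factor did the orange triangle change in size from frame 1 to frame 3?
0.7×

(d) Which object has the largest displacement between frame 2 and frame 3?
the blue pentagon

(moved 6.0; next 4.7)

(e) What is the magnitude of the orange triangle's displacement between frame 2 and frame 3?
4.7

The orange triangle moved from (7.0, 10.8) to (10.5, 7.7), a distance of √(3.5² + 3.1²) ≈ 4.7.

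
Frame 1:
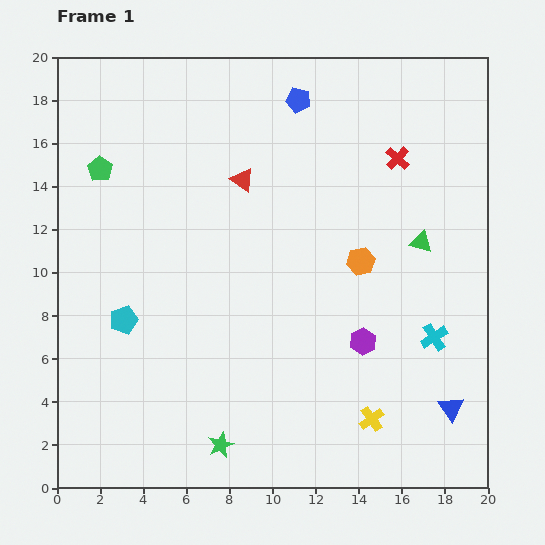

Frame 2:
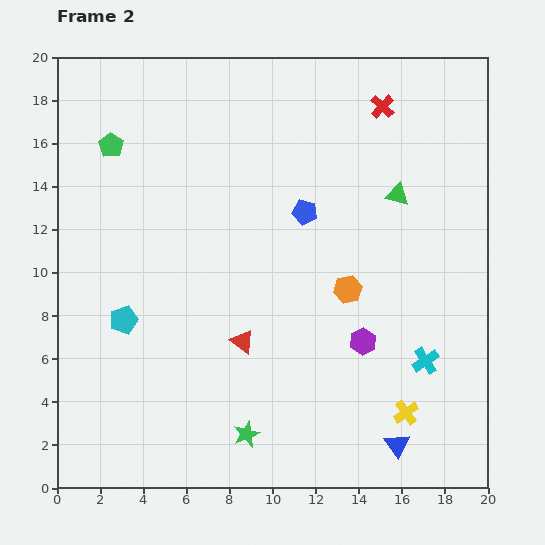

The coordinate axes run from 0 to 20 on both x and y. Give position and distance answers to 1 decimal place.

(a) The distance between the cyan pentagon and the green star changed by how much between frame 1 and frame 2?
+0.5

Distance in frame 1: 7.3. Distance in frame 2: 7.8.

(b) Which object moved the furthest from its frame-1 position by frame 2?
the red triangle

(moved 7.5; next 5.2)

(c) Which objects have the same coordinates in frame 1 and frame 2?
the cyan pentagon, the purple hexagon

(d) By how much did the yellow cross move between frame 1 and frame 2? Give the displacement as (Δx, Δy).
(1.6, 0.3)

The yellow cross was at (14.6, 3.2) in frame 1 and (16.2, 3.5) in frame 2.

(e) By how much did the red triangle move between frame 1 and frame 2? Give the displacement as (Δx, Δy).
(0.0, -7.5)

The red triangle was at (8.6, 14.3) in frame 1 and (8.6, 6.8) in frame 2.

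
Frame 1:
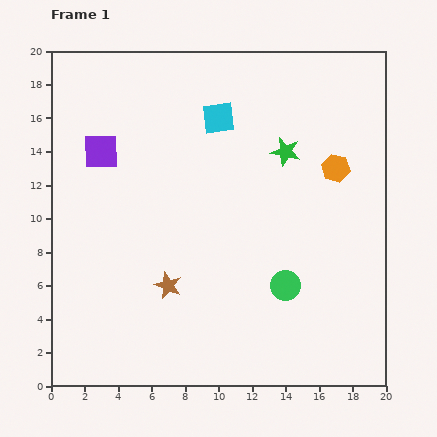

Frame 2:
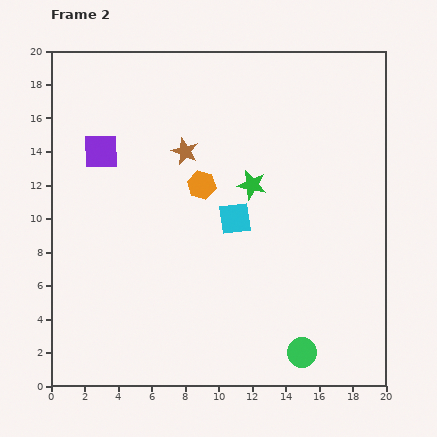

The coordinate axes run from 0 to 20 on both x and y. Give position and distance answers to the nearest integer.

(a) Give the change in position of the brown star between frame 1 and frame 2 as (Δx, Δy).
(1, 8)

The brown star was at (7, 6) in frame 1 and (8, 14) in frame 2.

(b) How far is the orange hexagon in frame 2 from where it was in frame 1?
8

The orange hexagon moved from (17, 13) to (9, 12), a distance of √(8² + 1²) ≈ 8.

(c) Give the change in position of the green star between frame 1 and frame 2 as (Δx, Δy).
(-2, -2)

The green star was at (14, 14) in frame 1 and (12, 12) in frame 2.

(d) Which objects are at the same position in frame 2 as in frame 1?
the purple square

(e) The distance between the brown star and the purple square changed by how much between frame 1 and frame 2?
-4

Distance in frame 1: 9. Distance in frame 2: 5.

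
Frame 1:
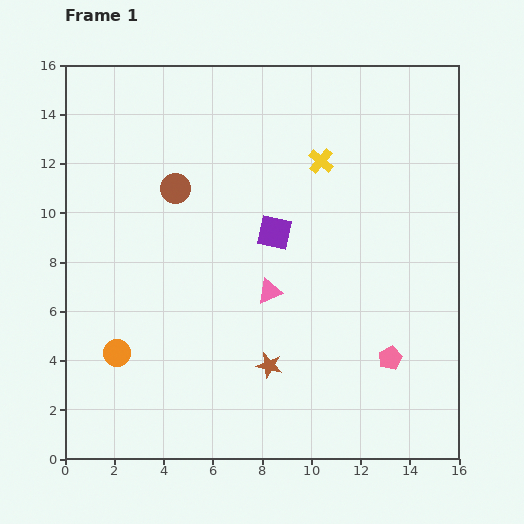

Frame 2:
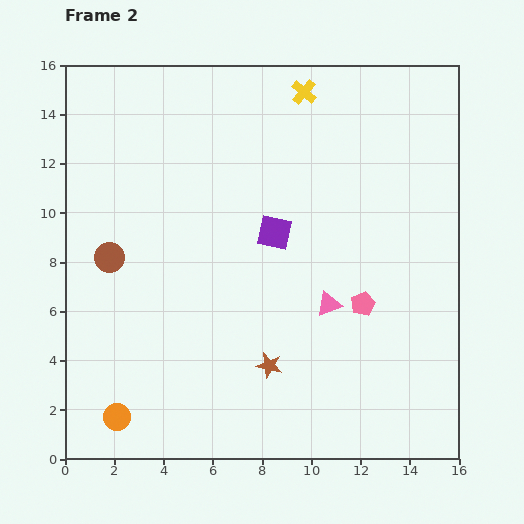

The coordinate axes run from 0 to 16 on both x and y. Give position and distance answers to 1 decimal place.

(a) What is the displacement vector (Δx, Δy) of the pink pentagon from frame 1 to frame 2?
(-1.1, 2.2)

The pink pentagon was at (13.2, 4.1) in frame 1 and (12.1, 6.3) in frame 2.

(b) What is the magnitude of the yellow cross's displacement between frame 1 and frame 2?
2.9

The yellow cross moved from (10.4, 12.1) to (9.7, 14.9), a distance of √(0.7² + 2.8²) ≈ 2.9.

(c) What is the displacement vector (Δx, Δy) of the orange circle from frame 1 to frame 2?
(0.0, -2.6)

The orange circle was at (2.1, 4.3) in frame 1 and (2.1, 1.7) in frame 2.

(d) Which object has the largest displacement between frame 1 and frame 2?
the brown circle

(moved 3.9; next 2.9)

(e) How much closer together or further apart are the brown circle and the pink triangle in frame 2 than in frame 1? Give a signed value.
+3.4

Distance in frame 1: 5.7. Distance in frame 2: 9.1.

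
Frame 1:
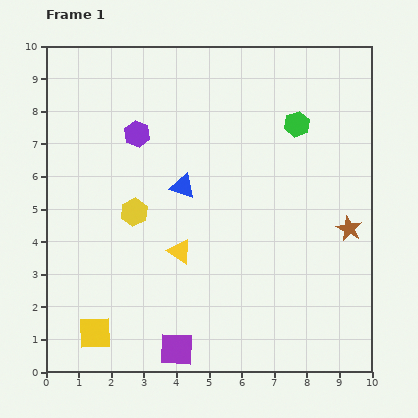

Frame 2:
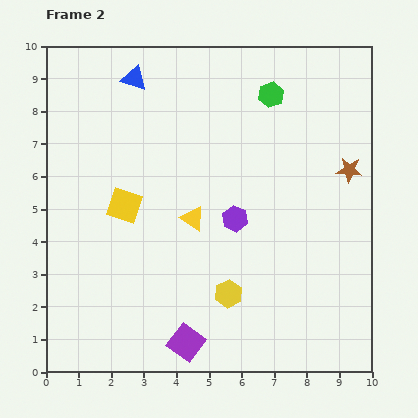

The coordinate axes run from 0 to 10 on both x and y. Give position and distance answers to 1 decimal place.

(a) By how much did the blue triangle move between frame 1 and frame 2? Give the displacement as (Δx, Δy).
(-1.5, 3.3)

The blue triangle was at (4.2, 5.7) in frame 1 and (2.7, 9.0) in frame 2.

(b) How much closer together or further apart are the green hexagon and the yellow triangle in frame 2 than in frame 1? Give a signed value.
-0.8

Distance in frame 1: 5.3. Distance in frame 2: 4.5.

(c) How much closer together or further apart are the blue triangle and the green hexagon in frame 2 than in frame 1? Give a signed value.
+0.2

Distance in frame 1: 4.0. Distance in frame 2: 4.2.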